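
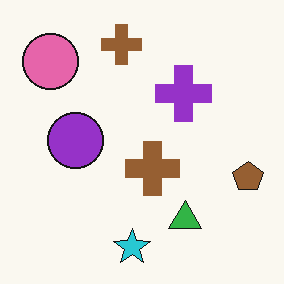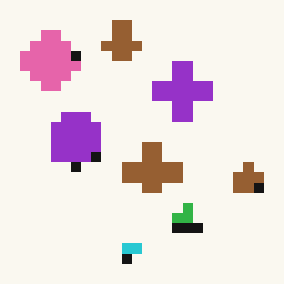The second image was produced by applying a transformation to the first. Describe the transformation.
The second image is the first heavily pixelated into large blocks.

Shapes are reduced to large square blocks; fine edges and outlines are lost — a downscale-then-upscale (mosaic) effect.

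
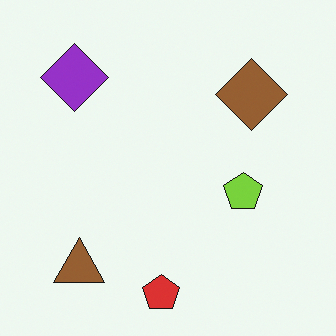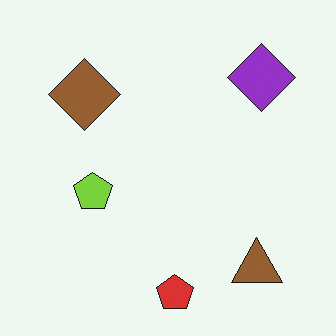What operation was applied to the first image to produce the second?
It was flipped horizontally (left ↔ right).

The purple diamond is in the top-left of the first image and the top-right of the second — shapes on opposite sides of the vertical midline have swapped in a mirror flip.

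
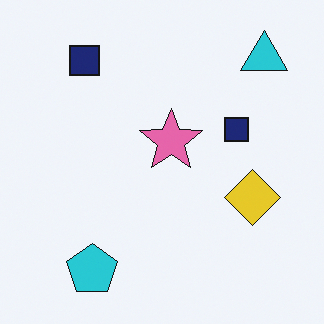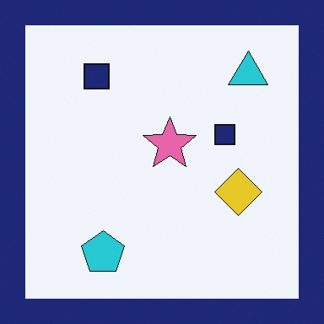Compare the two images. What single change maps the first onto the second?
It was framed with a navy border.

A solid navy frame runs around the edge of the second image, with the content slightly shrunk inside it.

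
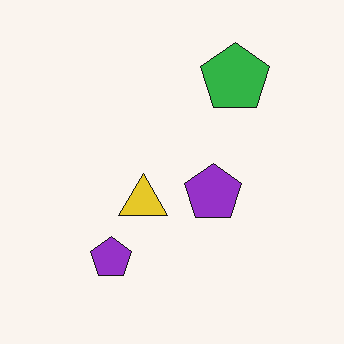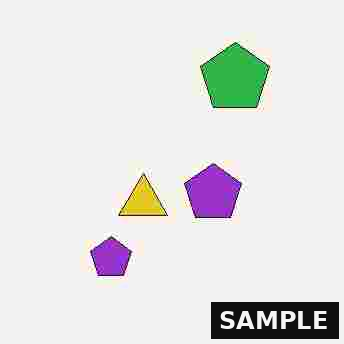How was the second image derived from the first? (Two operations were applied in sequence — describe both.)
The image was degraded with heavy JPEG compression, then watermarked with the text "SAMPLE" in the lower-right corner.

Blocky 8×8 compression artifacts appear around shape edges and the flat background shows ringing — characteristic JPEG degradation. A dark label reading "SAMPLE" appears in the lower-right corner.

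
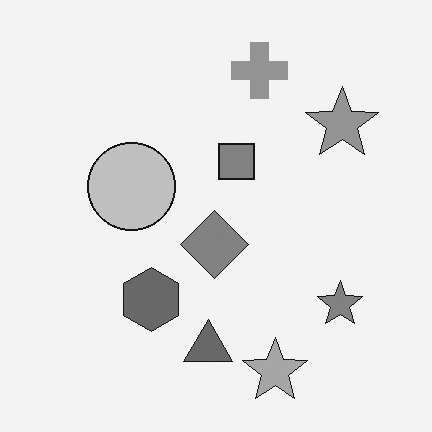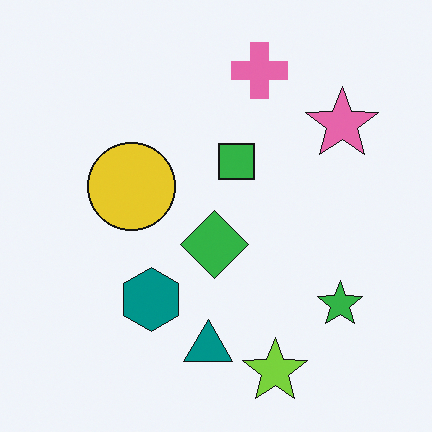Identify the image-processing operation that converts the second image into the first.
This is the original image converted to grayscale.

All color is removed — every shape is now a shade of grey.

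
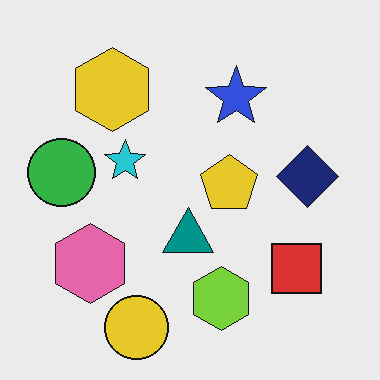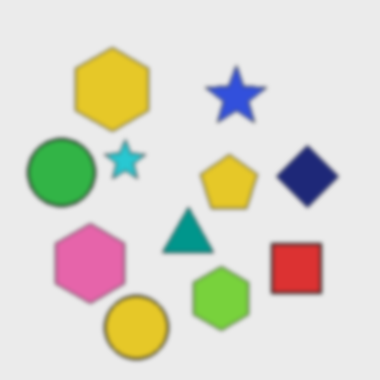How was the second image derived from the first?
The transformation is: lightly blurred.

Shape edges and outlines are uniformly softened across the whole image.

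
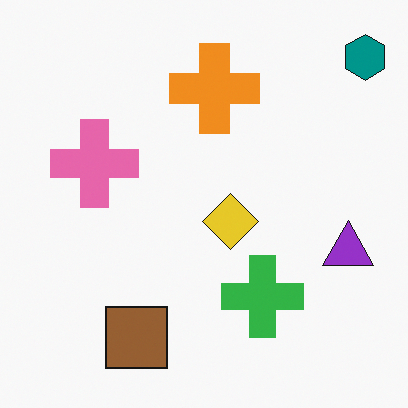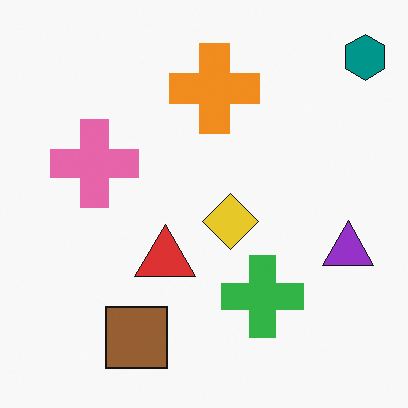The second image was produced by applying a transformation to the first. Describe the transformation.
The image was overlaid with an additional red triangle.

A red triangle appears in the second image that is absent from the first.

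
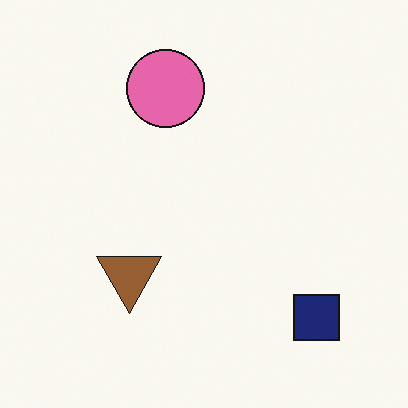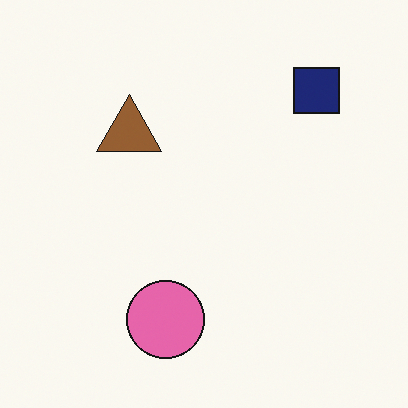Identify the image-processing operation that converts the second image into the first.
The image was flipped vertically (top ↔ bottom).

The pink circle is in the bottom of the second image and the top of the first — shapes on opposite sides of the horizontal midline have swapped in a mirror flip.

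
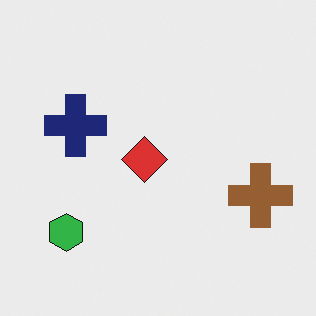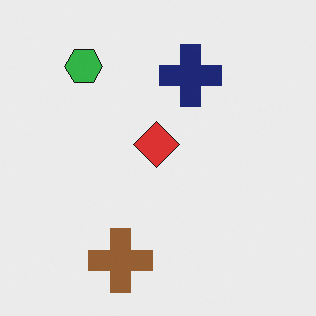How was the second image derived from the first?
This is the original image rotated 90° clockwise.

The green hexagon sits in the bottom-left of the first image and the top-left of the second — consistent with a whole-image 90° clockwise rotation.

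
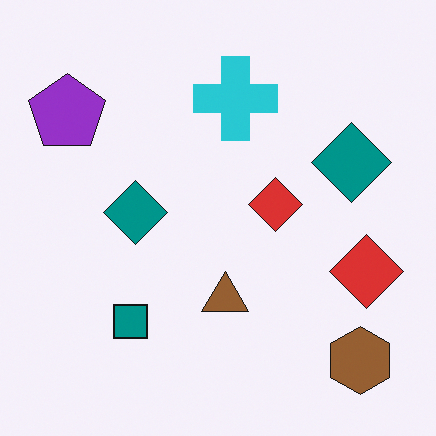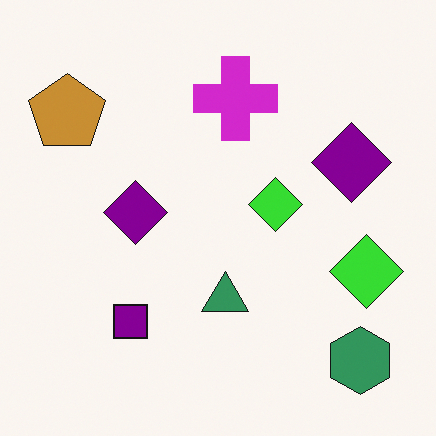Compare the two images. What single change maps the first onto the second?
Hue-shifted through roughly a third of the color wheel.

Every shape's color has rotated by the same amount around the hue wheel — a uniform hue shift.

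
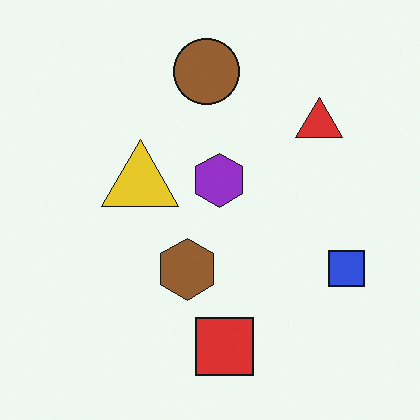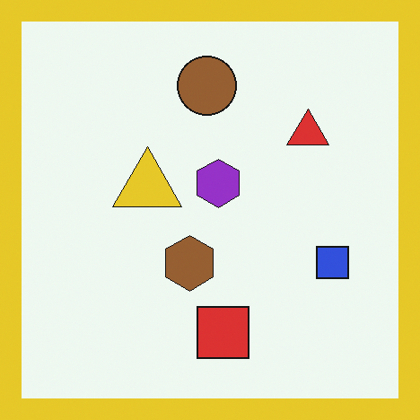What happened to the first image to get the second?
The transformation is: framed with a yellow border.

A solid yellow frame runs around the edge of the second image, with the content slightly shrunk inside it.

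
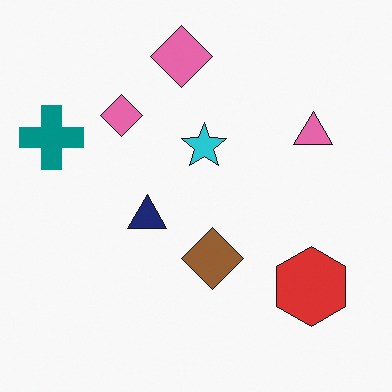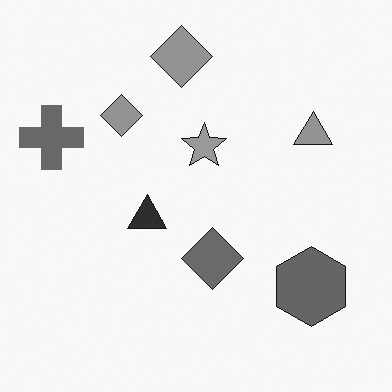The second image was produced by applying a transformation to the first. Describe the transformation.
The transformation is: converted to grayscale.

All color is removed — every shape is now a shade of grey.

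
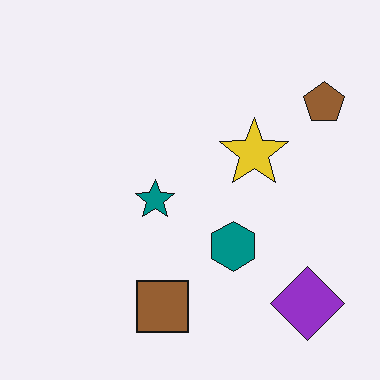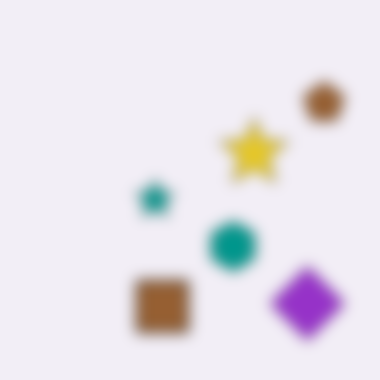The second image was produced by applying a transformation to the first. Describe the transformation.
Heavily blurred.

Shape edges and outlines are uniformly softened across the whole image.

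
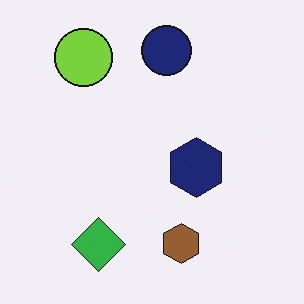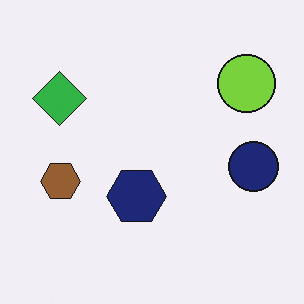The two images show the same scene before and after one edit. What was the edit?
It was rotated 90° clockwise.

The lime circle sits in the top-left of the first image and the top-right of the second — consistent with a whole-image 90° clockwise rotation.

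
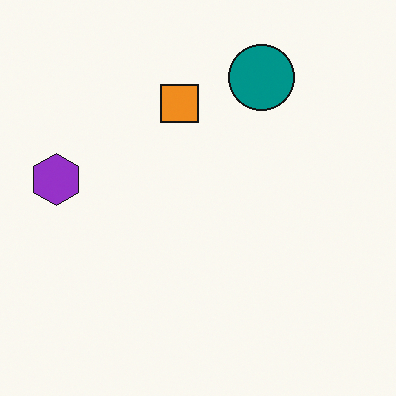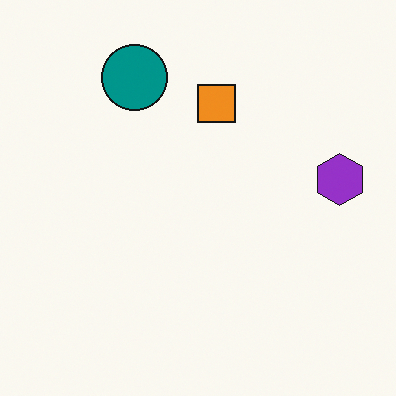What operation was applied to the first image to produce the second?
This is the original image flipped horizontally (left ↔ right).

The purple hexagon is in the left of the first image and the right of the second — shapes on opposite sides of the vertical midline have swapped in a mirror flip.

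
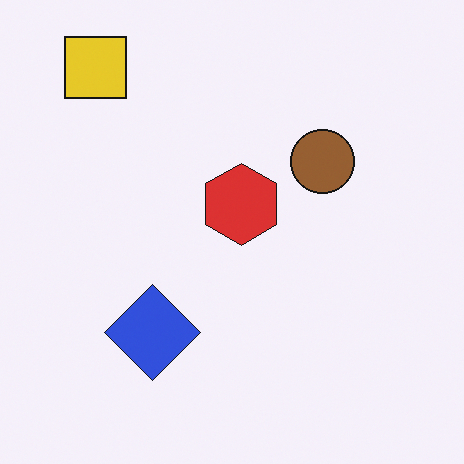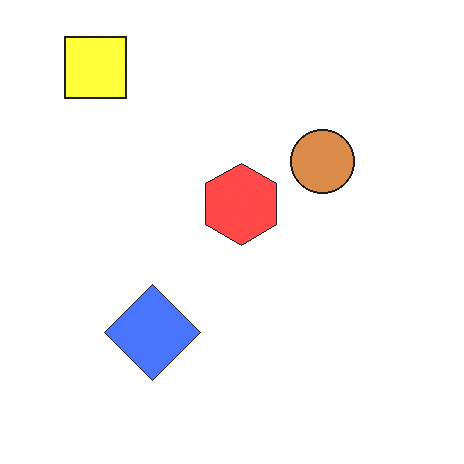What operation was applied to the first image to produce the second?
This is the original image brightened a lot.

Every pixel — background and shapes alike — is uniformly brightened.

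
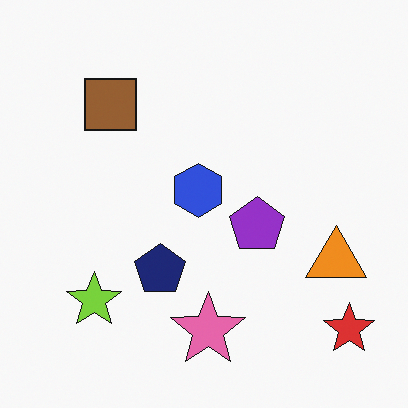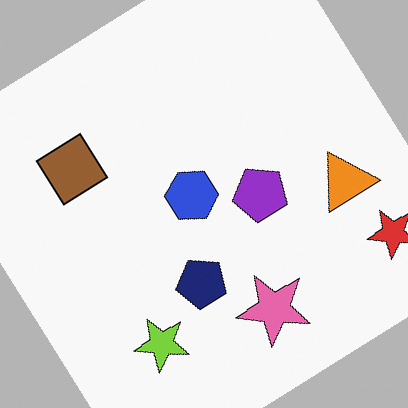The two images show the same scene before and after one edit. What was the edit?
Rotated counter-clockwise by a large amount — several tens of degrees.

Every shape is tilted by the same angle and the image corners show triangular fill wedges — a whole-image rotation by a non-right angle.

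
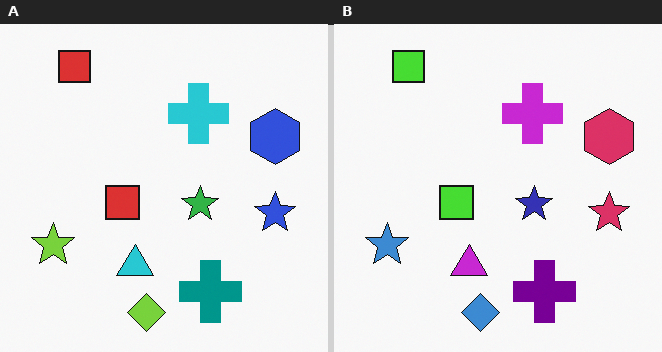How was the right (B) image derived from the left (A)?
It was hue-shifted noticeably.

Every shape's color has rotated by the same amount around the hue wheel — a uniform hue shift.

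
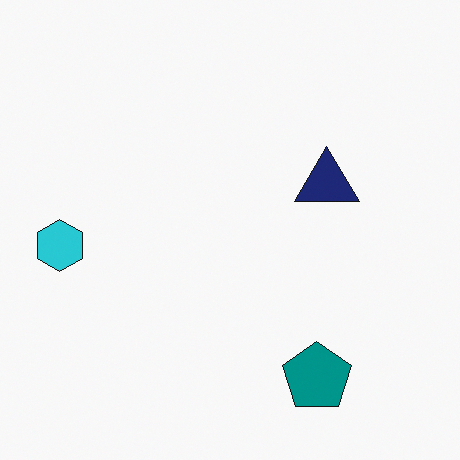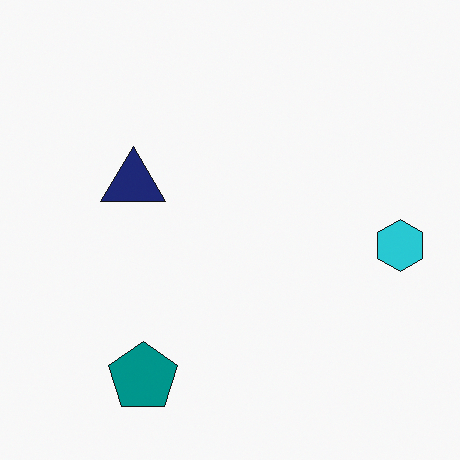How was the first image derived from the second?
The transformation is: flipped horizontally (left ↔ right).

The cyan hexagon is in the right of the second image and the left of the first — shapes on opposite sides of the vertical midline have swapped in a mirror flip.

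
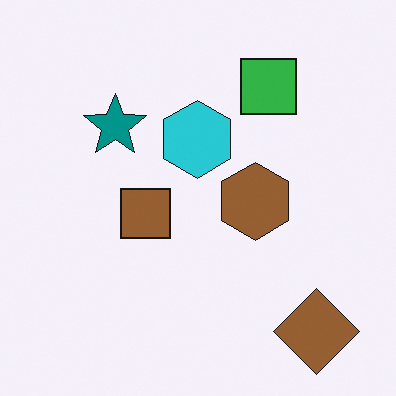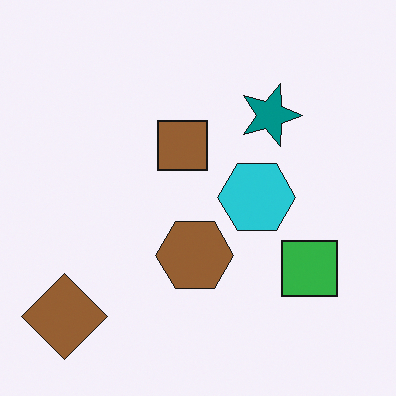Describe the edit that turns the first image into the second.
The transformation is: rotated 90° clockwise.

The brown diamond sits in the bottom-right of the first image and the bottom-left of the second — consistent with a whole-image 90° clockwise rotation.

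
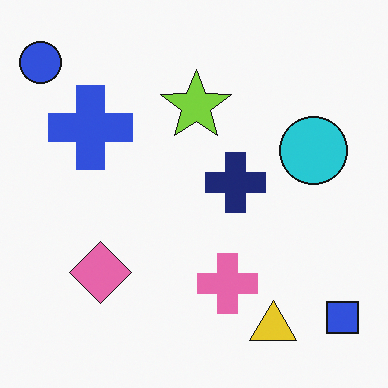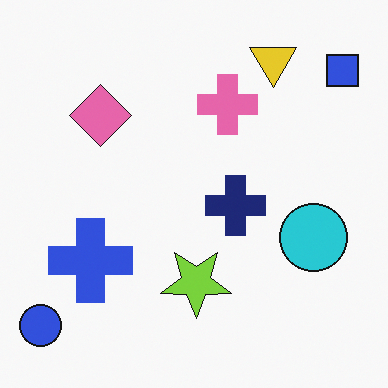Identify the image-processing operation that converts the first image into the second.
The second image is the first flipped vertically (top ↔ bottom).

The yellow triangle is in the bottom-right of the first image and the top-right of the second — shapes on opposite sides of the horizontal midline have swapped in a mirror flip.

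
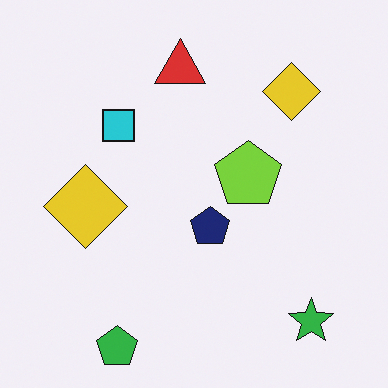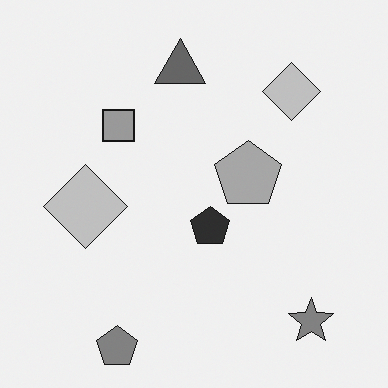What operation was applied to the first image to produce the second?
The transformation is: converted to grayscale.

All color is removed — every shape is now a shade of grey.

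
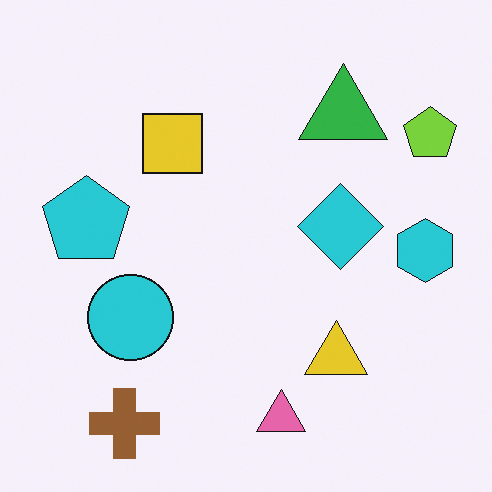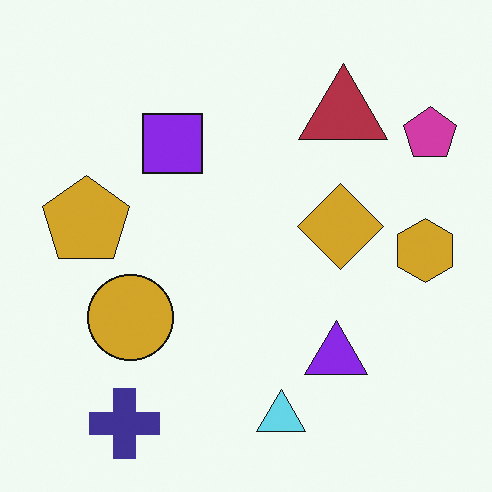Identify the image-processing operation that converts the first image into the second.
Hue-shifted by a large amount.

Every shape's color has rotated by the same amount around the hue wheel — a uniform hue shift.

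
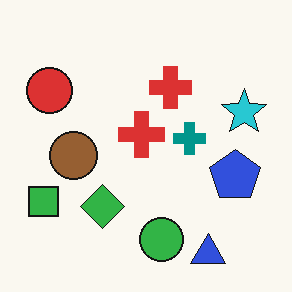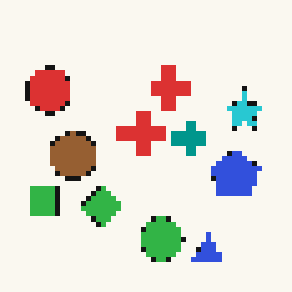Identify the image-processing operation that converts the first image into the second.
It was lightly pixelated (a mild mosaic effect).

Shapes are reduced to large square blocks; fine edges and outlines are lost — a downscale-then-upscale (mosaic) effect.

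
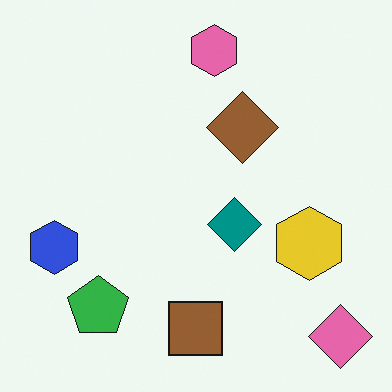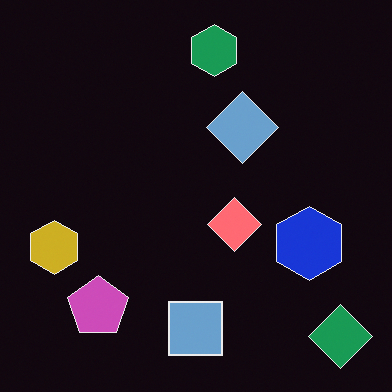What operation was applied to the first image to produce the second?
This is the original image color-inverted (negative).

The light background has become dark and every shape's color is its complement — a photographic negative.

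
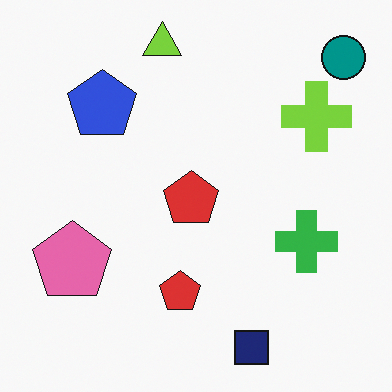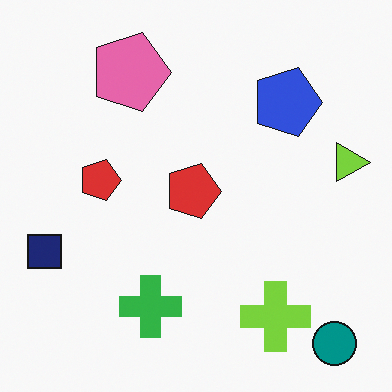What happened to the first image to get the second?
It was rotated 90° clockwise.

The teal circle sits in the top-right of the first image and the bottom-right of the second — consistent with a whole-image 90° clockwise rotation.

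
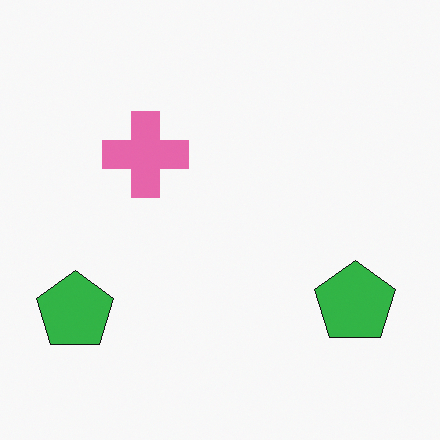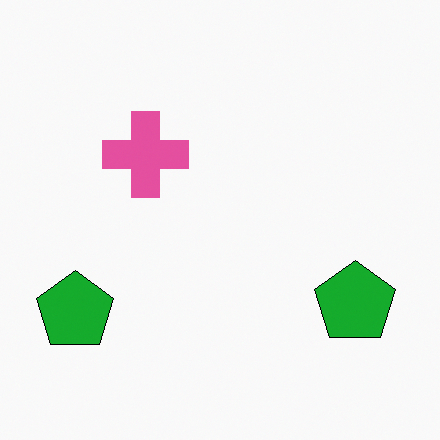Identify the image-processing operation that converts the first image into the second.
Given slightly increased contrast.

Tones are pushed away from mid-grey across the whole image — a global contrast change.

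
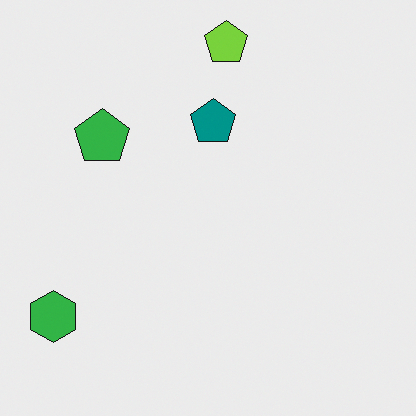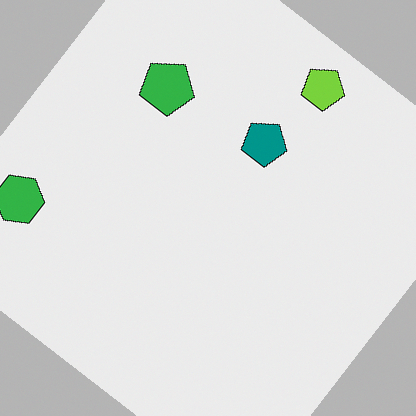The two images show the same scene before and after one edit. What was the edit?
The second image is the first rotated clockwise by a large amount — several tens of degrees.

Every shape is tilted by the same angle and the image corners show triangular fill wedges — a whole-image rotation by a non-right angle.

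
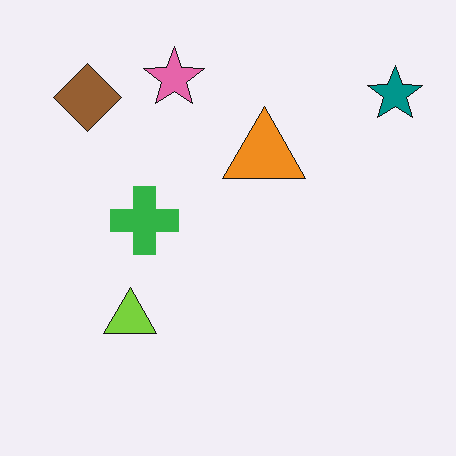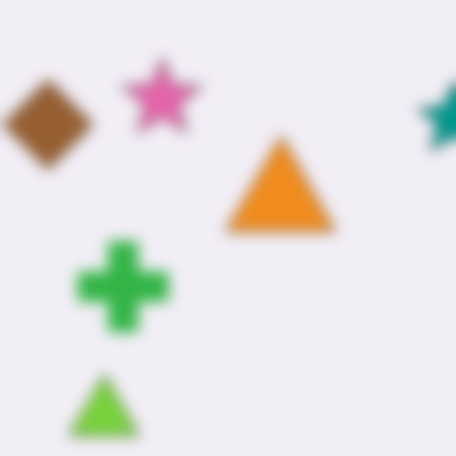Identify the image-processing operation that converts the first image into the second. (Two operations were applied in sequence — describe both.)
The second image is the first cropped to a modestly smaller region and rescaled, then heavily blurred.

The visible shapes are larger and the field of view is narrower; shapes near the original edges may be partly or wholly outside the frame — a crop-and-rescale. Shape edges and outlines are uniformly softened across the whole image.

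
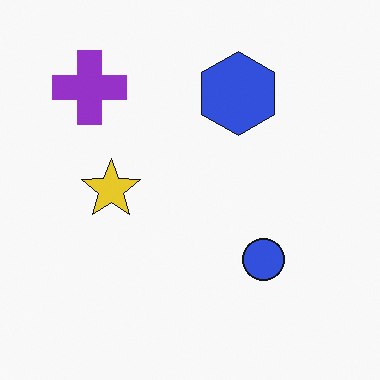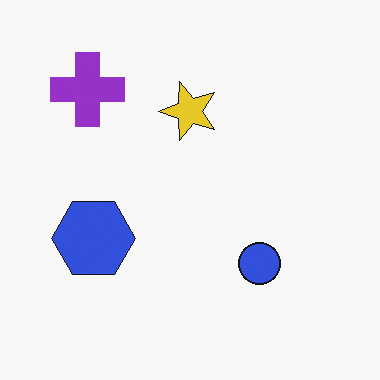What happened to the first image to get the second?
This is the original image transposed (reflected across the top-left ↔ bottom-right diagonal).

Shapes have swapped their row and column positions — what was in the top-right is now in the bottom-left — a diagonal reflection.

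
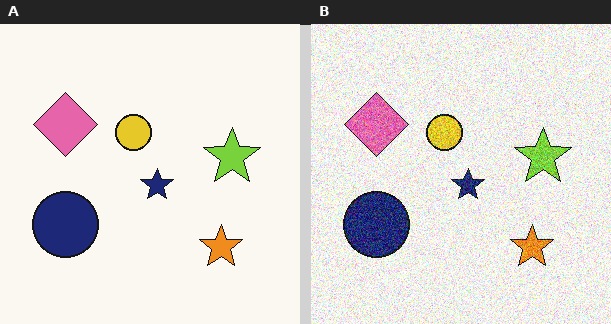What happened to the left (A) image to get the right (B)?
Degraded with strong gaussian noise.

Random speckle covers the whole image, including the flat background.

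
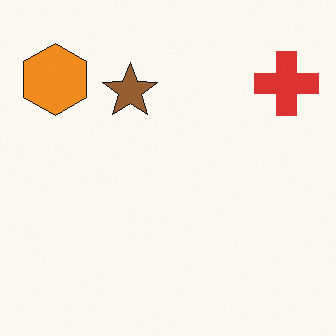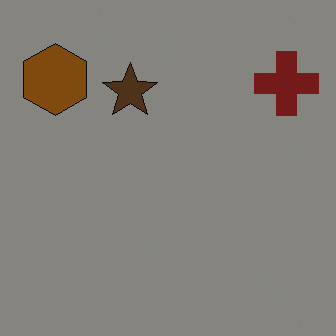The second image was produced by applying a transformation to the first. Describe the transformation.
The second image is the first substantially darkened.

Every pixel — background and shapes alike — is uniformly darkened.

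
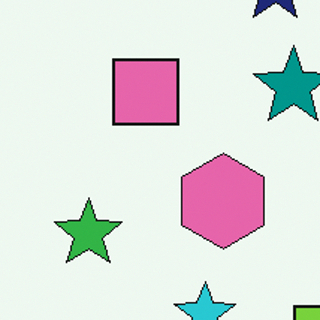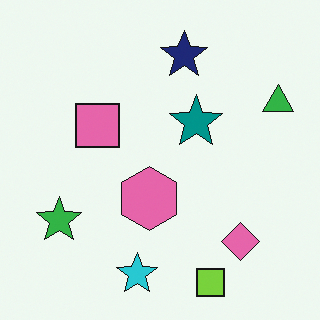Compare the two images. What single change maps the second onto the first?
The image was cropped slightly and scaled back up.

The visible shapes are larger and the field of view is narrower; shapes near the original edges may be partly or wholly outside the frame — a crop-and-rescale.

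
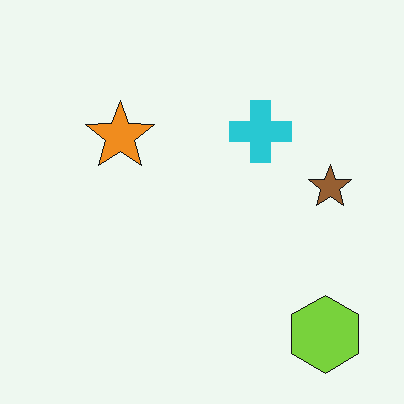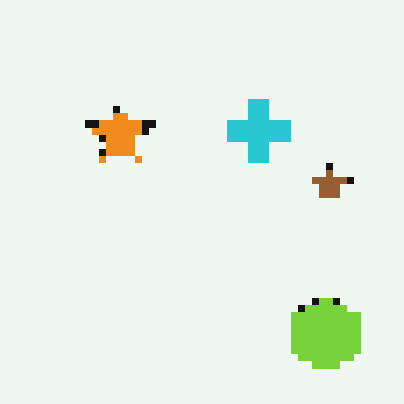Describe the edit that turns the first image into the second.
The image was moderately pixelated.

Shapes are reduced to large square blocks; fine edges and outlines are lost — a downscale-then-upscale (mosaic) effect.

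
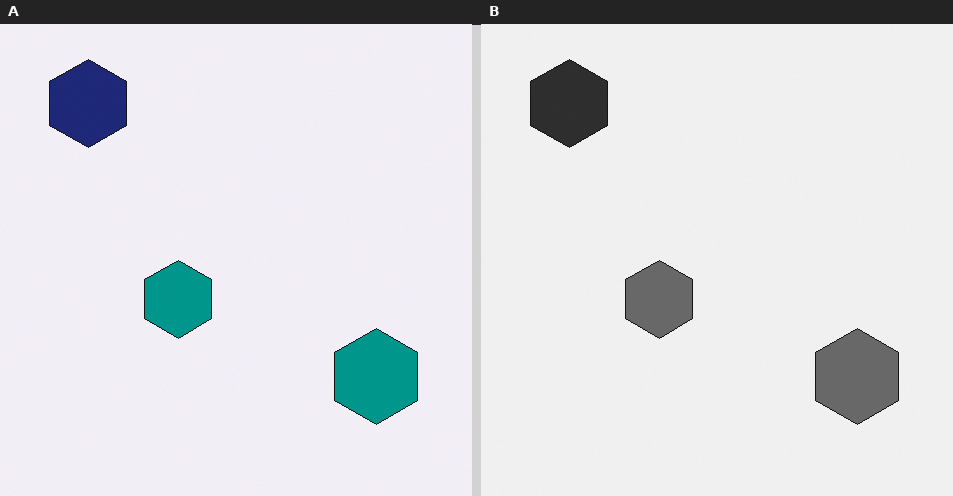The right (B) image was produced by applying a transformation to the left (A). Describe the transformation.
This is the original image converted to grayscale.

All color is removed — every shape is now a shade of grey.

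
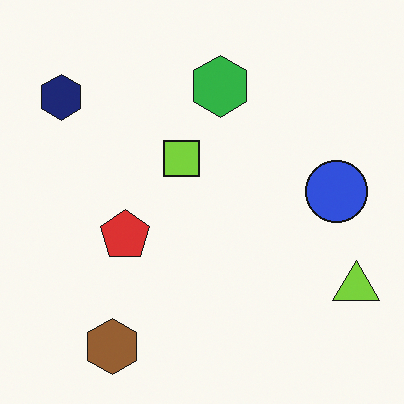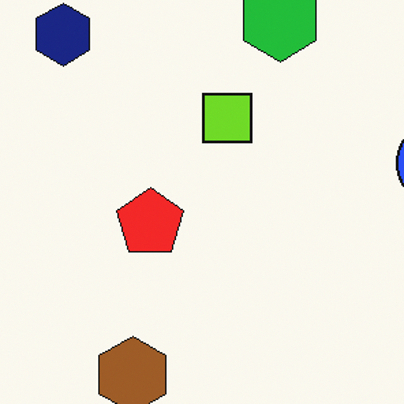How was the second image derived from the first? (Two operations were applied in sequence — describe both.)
The transformation is: cropped to a modestly smaller region and rescaled, then slightly oversaturated.

The visible shapes are larger and the field of view is narrower; shapes near the original edges may be partly or wholly outside the frame — a crop-and-rescale. All colors are more vivid — a global saturation change.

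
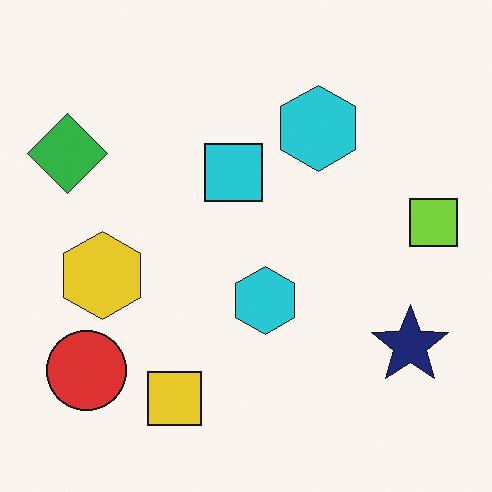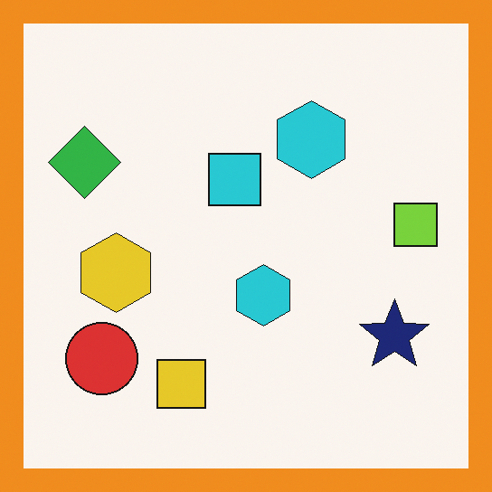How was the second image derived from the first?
The transformation is: framed with a orange border.

A solid orange frame runs around the edge of the second image, with the content slightly shrunk inside it.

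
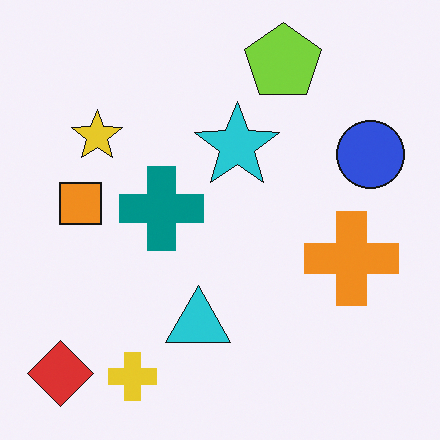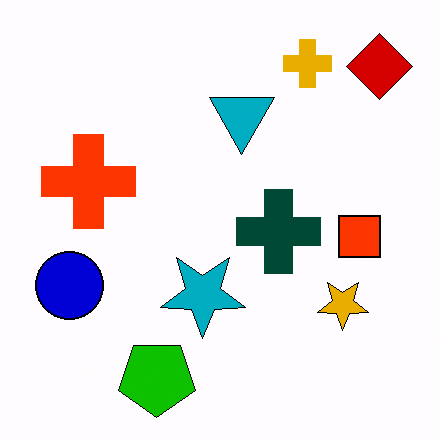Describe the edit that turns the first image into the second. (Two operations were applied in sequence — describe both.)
This is the original image rotated 180°, then boosted in contrast.

The red diamond sits in the bottom-left of the first image and the top-right of the second — consistent with a whole-image 180° rotation. Tones are pushed away from mid-grey across the whole image — a global contrast change.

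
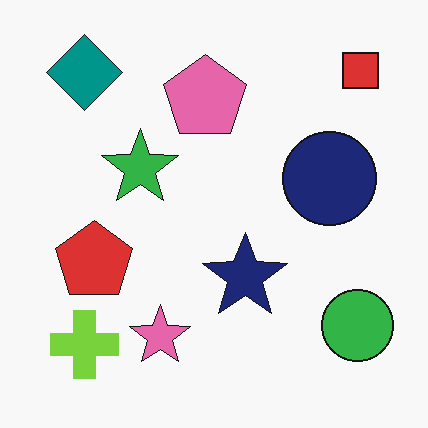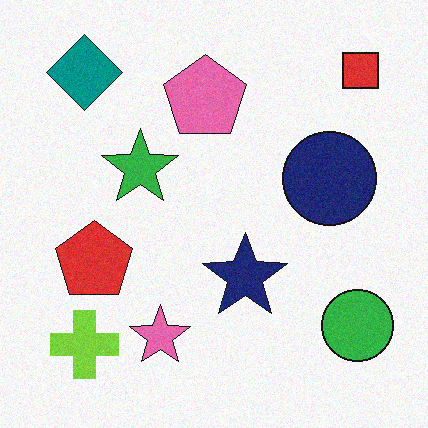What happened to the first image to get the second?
Degraded with light additive noise.

Random speckle covers the whole image, including the flat background.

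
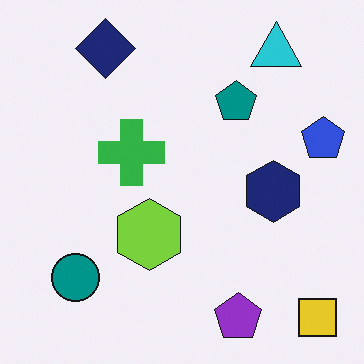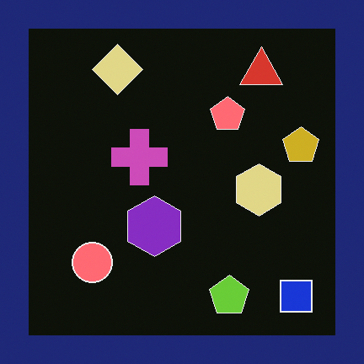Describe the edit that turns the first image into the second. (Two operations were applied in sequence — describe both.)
The transformation is: color-inverted (negative), then framed with a navy border.

The light background has become dark and every shape's color is its complement — a photographic negative. A solid navy frame runs around the edge of the second image, with the content slightly shrunk inside it.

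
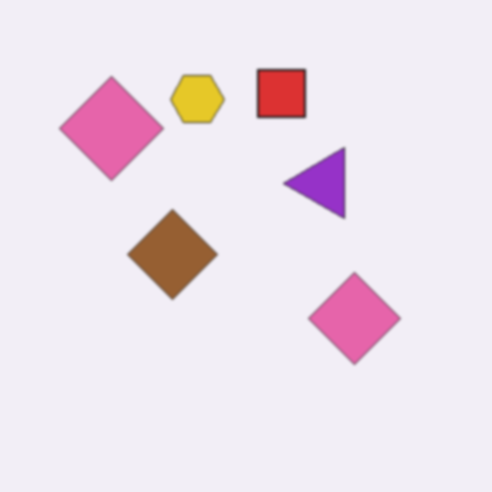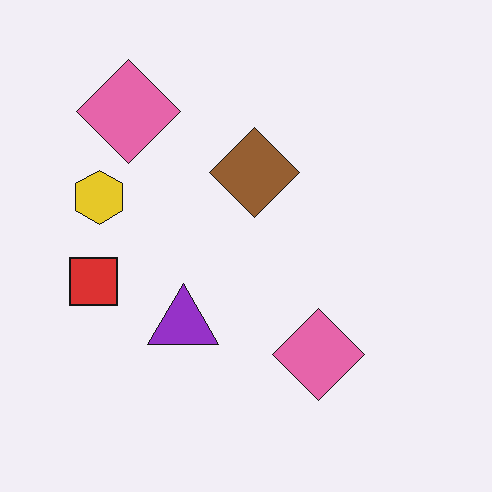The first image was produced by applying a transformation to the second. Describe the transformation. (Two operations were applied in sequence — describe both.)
It was slightly softened, then transposed (reflected across the top-left ↔ bottom-right diagonal).

Shape edges and outlines are uniformly softened across the whole image. Shapes have swapped their row and column positions — what was in the top-right is now in the bottom-left — a diagonal reflection.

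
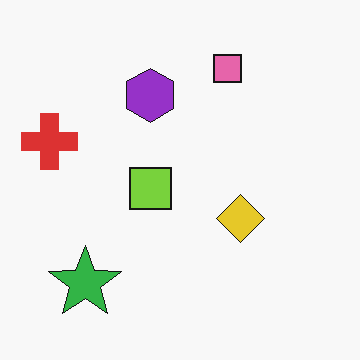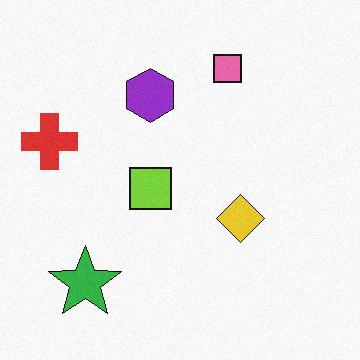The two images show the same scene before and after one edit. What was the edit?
Degraded with subtle gaussian noise.

Random speckle covers the whole image, including the flat background.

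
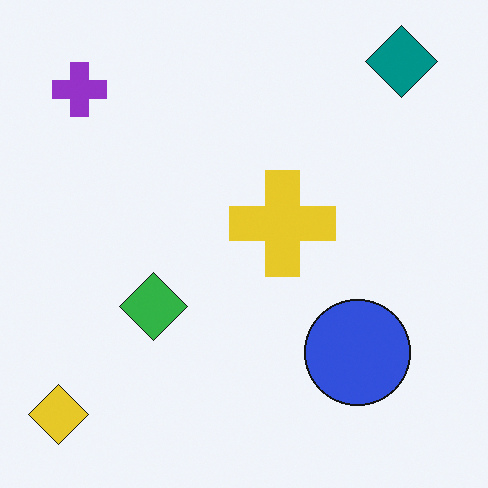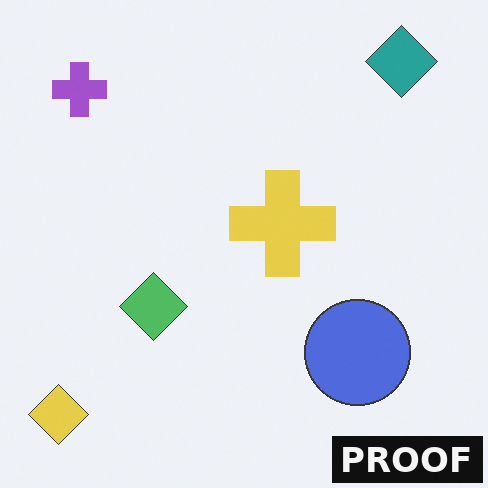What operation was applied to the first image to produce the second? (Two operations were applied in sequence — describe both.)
The transformation is: given slightly reduced contrast, then watermarked with the text "PROOF" in the lower-right corner.

Tones are pushed toward mid-grey across the whole image — a global contrast change. A dark label reading "PROOF" appears in the lower-right corner.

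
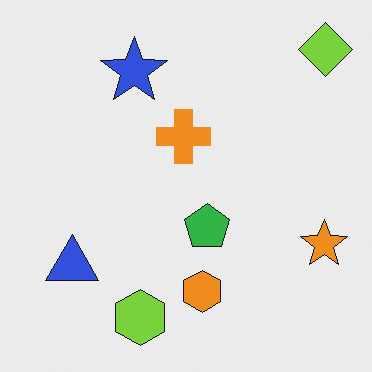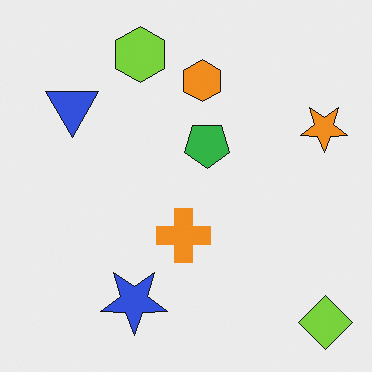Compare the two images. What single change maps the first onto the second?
The transformation is: flipped vertically (top ↔ bottom).

The lime diamond is in the top-right of the first image and the bottom-right of the second — shapes on opposite sides of the horizontal midline have swapped in a mirror flip.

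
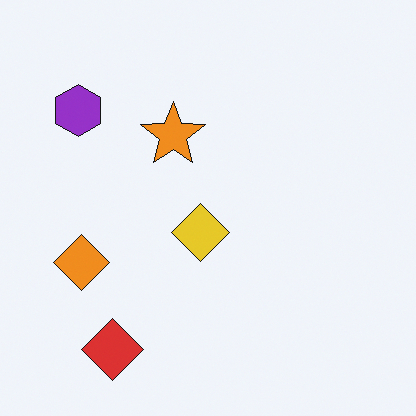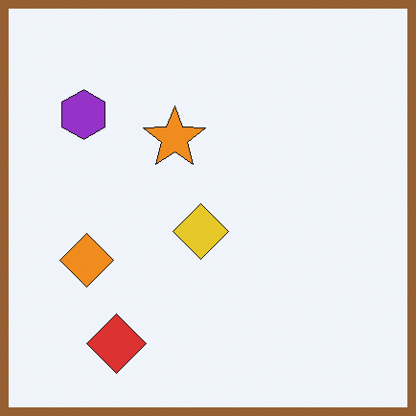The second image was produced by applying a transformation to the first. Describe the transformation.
The image was framed with a brown border.

A solid brown frame runs around the edge of the second image, with the content slightly shrunk inside it.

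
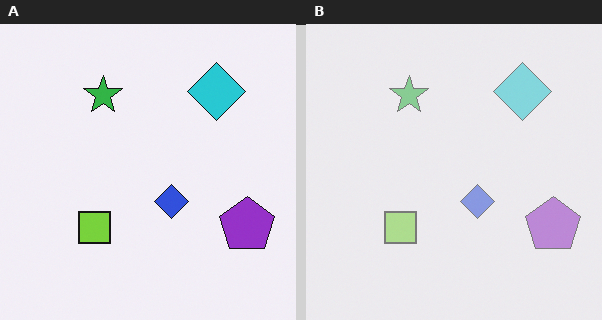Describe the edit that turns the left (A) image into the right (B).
Given much lower contrast.

Tones are pushed toward mid-grey across the whole image — a global contrast change.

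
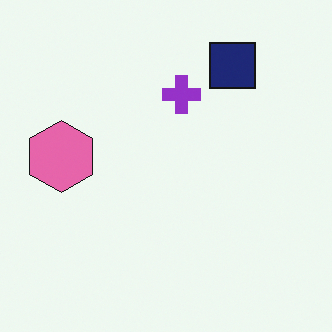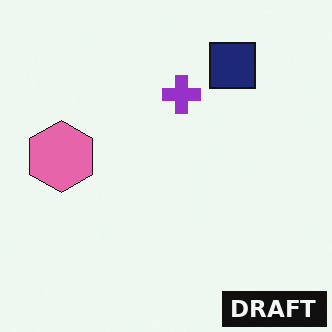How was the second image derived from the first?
This is the original image watermarked with the text "DRAFT" in the lower-right corner.

A dark label reading "DRAFT" appears in the lower-right corner.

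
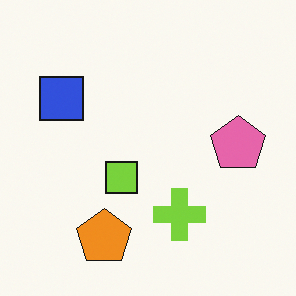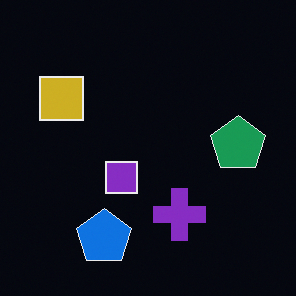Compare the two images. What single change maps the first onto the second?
The image was color-inverted (negative).

The light background has become dark and every shape's color is its complement — a photographic negative.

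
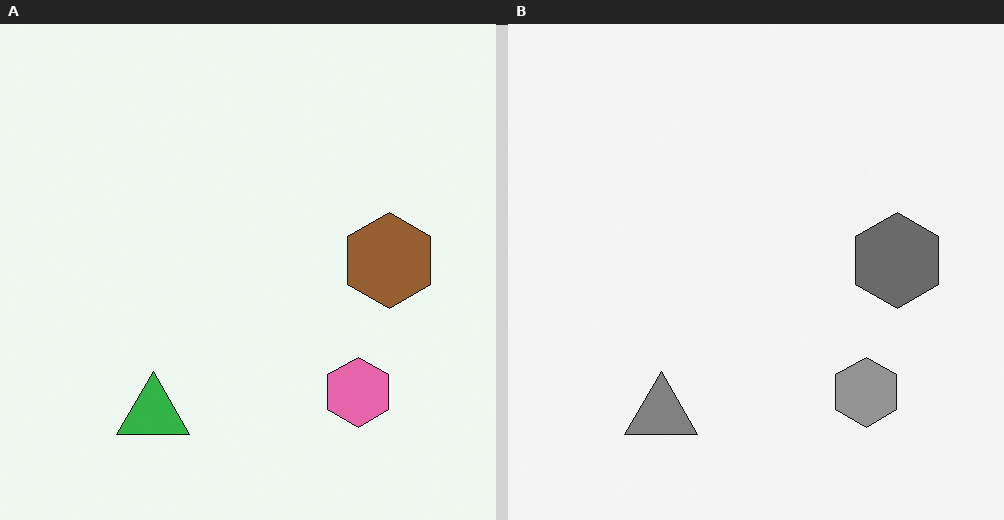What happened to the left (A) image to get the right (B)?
It was converted to grayscale.

All color is removed — every shape is now a shade of grey.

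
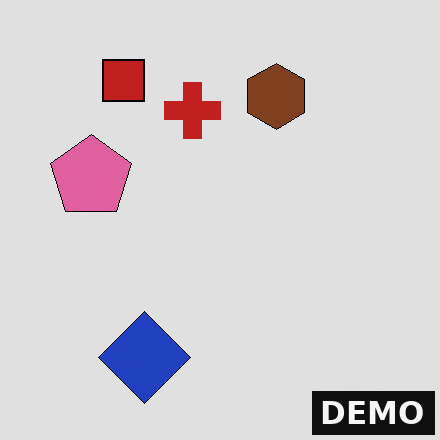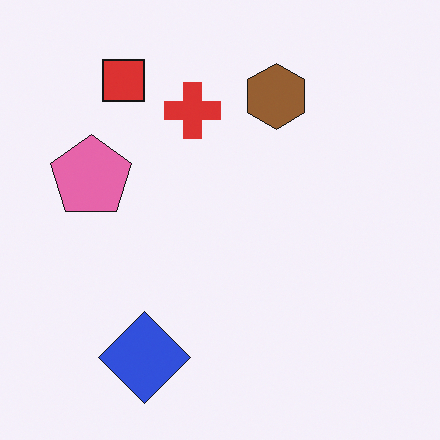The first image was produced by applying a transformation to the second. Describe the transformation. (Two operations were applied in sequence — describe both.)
This is the original image posterized to a reduced palette, then watermarked with the text "DEMO" in the lower-right corner.

Each flat color has snapped to a coarser quantized level — most visibly, the near-white background has dropped to a flat grey. A dark label reading "DEMO" appears in the lower-right corner.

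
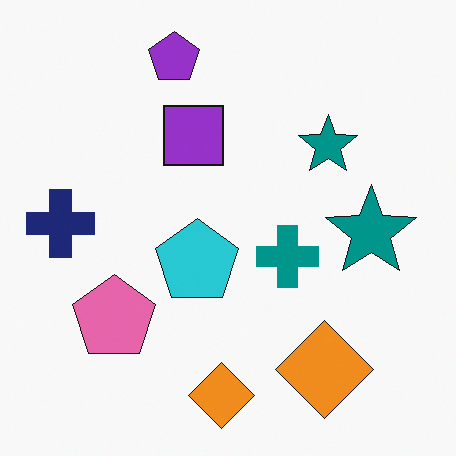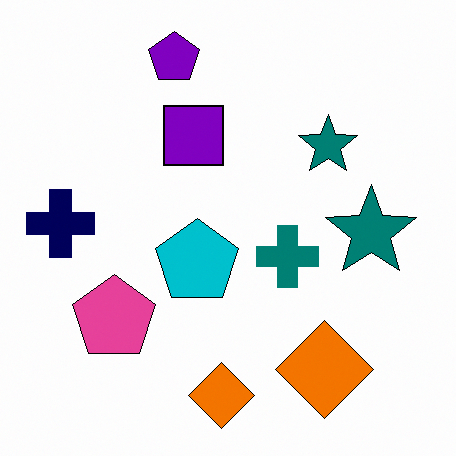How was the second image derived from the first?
The second image is the first given slightly increased contrast.

Tones are pushed away from mid-grey across the whole image — a global contrast change.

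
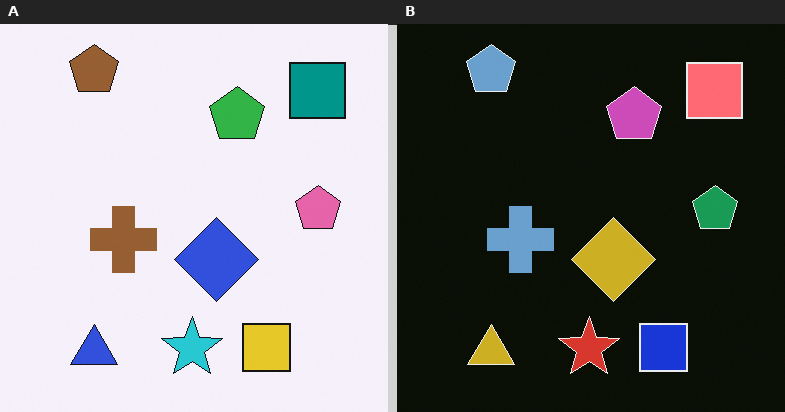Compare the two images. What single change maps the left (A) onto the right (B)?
It was color-inverted (negative).

The light background has become dark and every shape's color is its complement — a photographic negative.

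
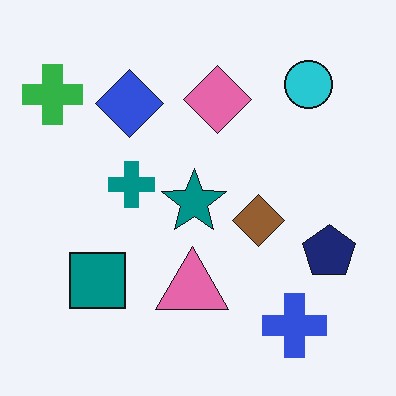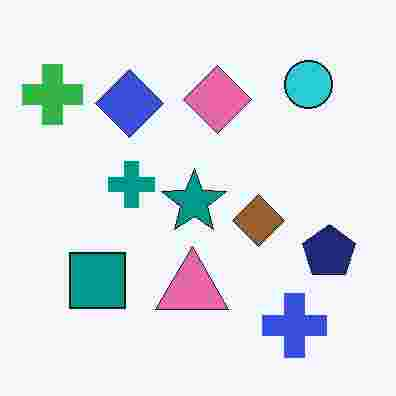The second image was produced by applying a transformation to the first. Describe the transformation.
The second image is the first heavily JPEG-compressed with obvious blocking artifacts.

Blocky 8×8 compression artifacts appear around shape edges and the flat background shows ringing — characteristic JPEG degradation.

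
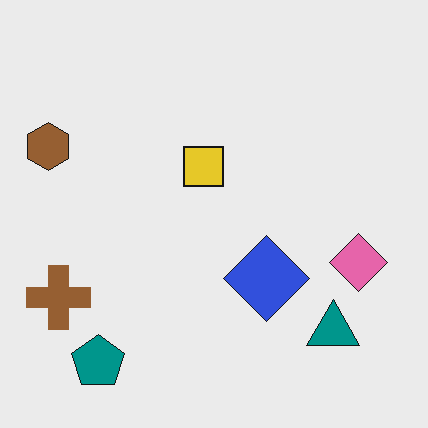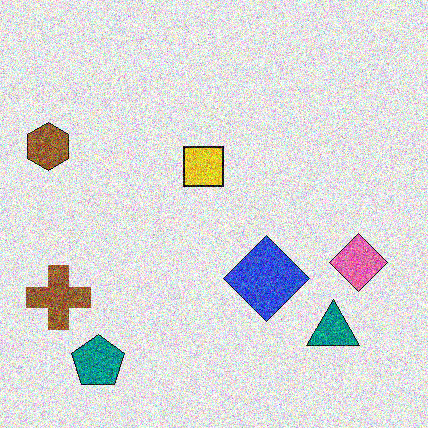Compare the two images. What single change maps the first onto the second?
This is the original image degraded with heavy additive noise.

Random speckle covers the whole image, including the flat background.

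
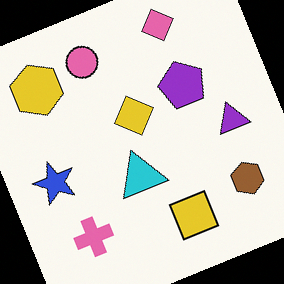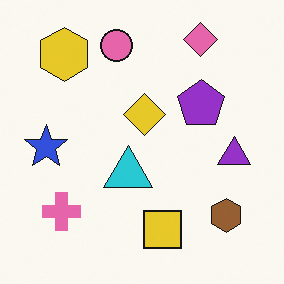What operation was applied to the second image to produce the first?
It was rotated counter-clockwise by a moderate amount.

Every shape is tilted by the same angle and the image corners show triangular fill wedges — a whole-image rotation by a non-right angle.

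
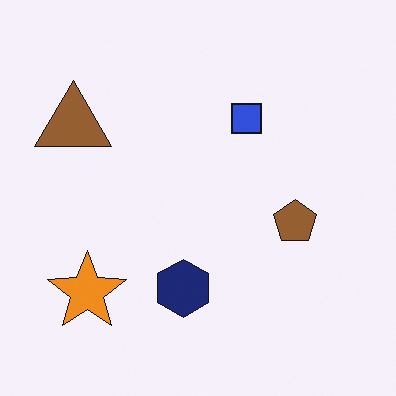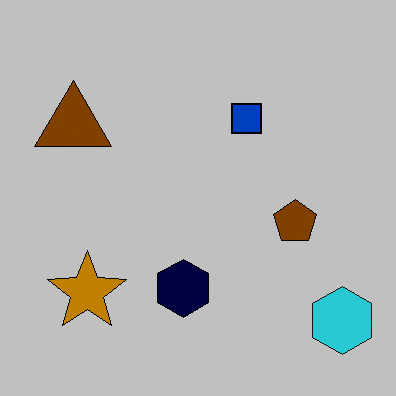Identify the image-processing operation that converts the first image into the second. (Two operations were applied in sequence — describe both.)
The second image is the first heavily posterized to just a handful of flat colors, then overlaid with an additional cyan hexagon.

Each flat color has snapped to a coarser quantized level — most visibly, the near-white background has dropped to a flat grey. A cyan hexagon appears in the second image that is absent from the first.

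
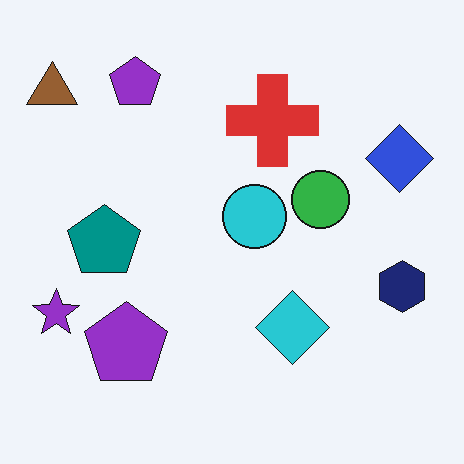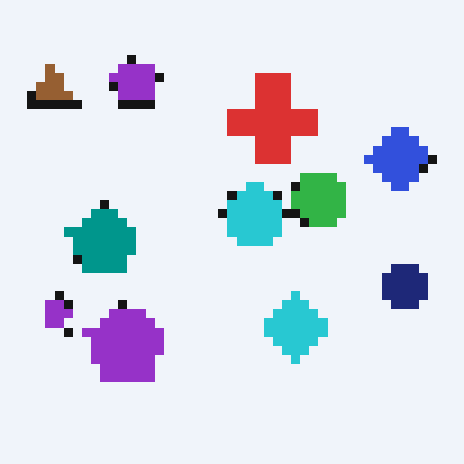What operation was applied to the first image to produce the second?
It was heavily pixelated into large blocks.

Shapes are reduced to large square blocks; fine edges and outlines are lost — a downscale-then-upscale (mosaic) effect.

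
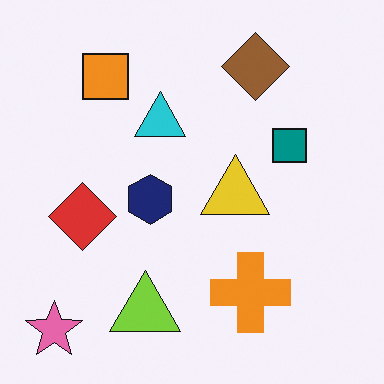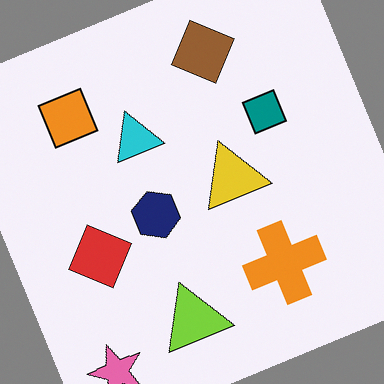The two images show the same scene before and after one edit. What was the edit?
The second image is the first rotated counter-clockwise by a moderate amount.

Every shape is tilted by the same angle and the image corners show triangular fill wedges — a whole-image rotation by a non-right angle.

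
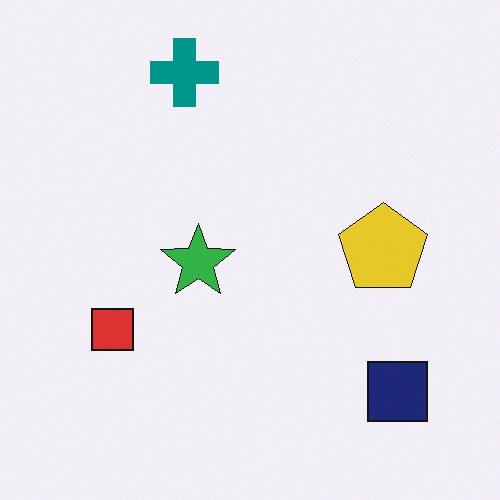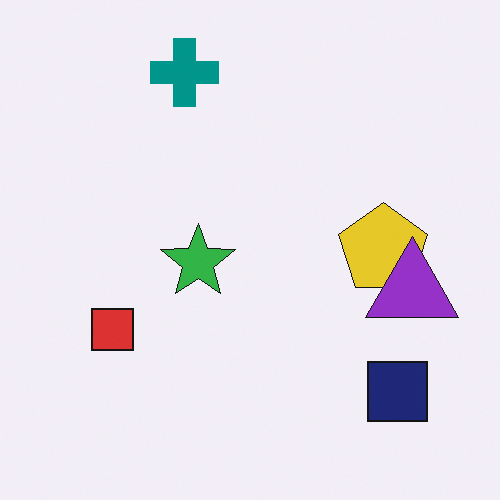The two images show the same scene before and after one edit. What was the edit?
The image was overlaid with an additional purple triangle.

A purple triangle appears in the second image that is absent from the first.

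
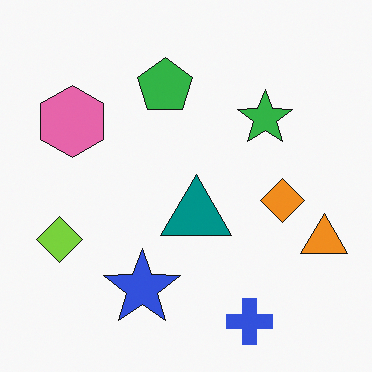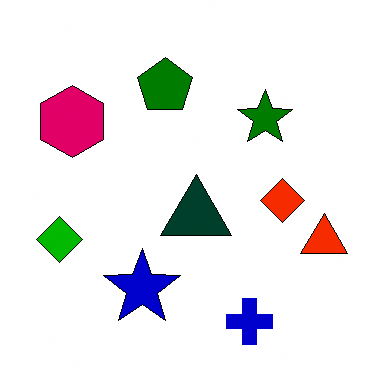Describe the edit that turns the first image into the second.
The second image is the first given much higher contrast.

Tones are pushed away from mid-grey across the whole image — a global contrast change.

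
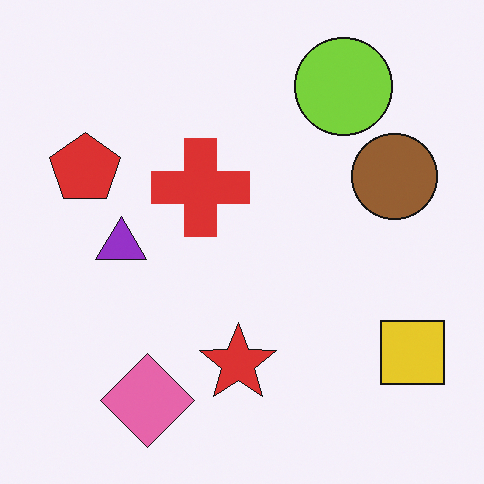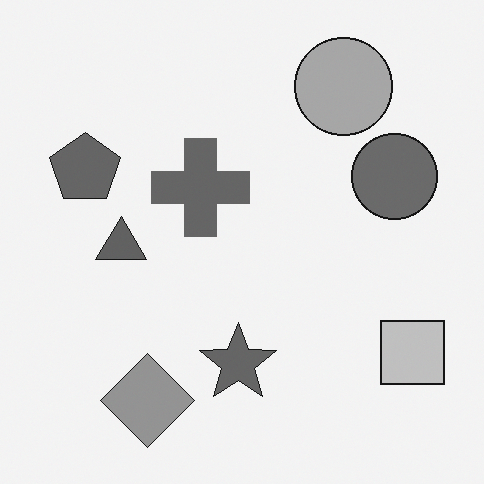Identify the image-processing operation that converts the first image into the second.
The second image is the first converted to grayscale.

All color is removed — every shape is now a shade of grey.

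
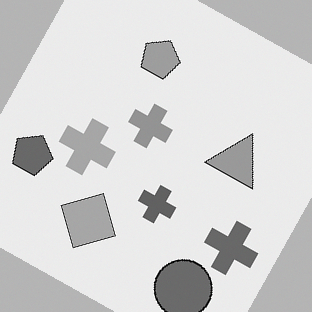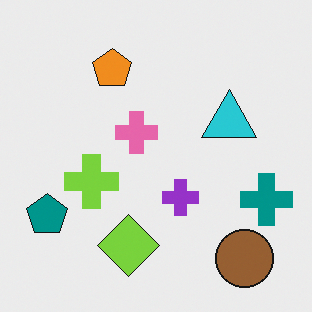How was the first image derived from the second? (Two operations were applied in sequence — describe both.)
This is the original image converted to grayscale, then rotated clockwise by a moderate amount.

All color is removed — every shape is now a shade of grey. Every shape is tilted by the same angle and the image corners show triangular fill wedges — a whole-image rotation by a non-right angle.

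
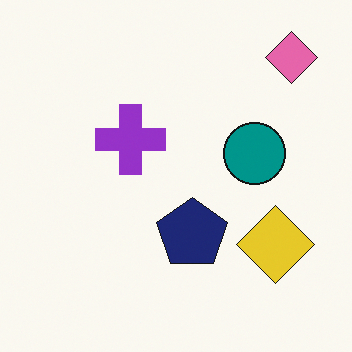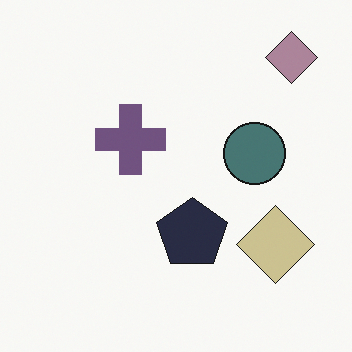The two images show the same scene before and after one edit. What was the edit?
The transformation is: made much more muted (saturation change).

All colors are more muted and greyish — a global saturation change.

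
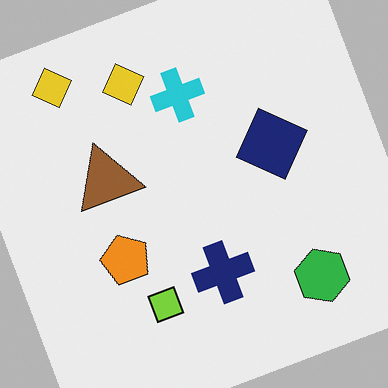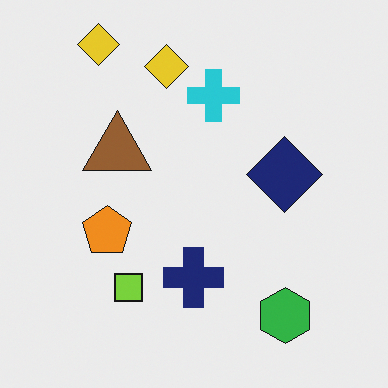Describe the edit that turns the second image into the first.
Rotated counter-clockwise by a moderate amount.

Every shape is tilted by the same angle and the image corners show triangular fill wedges — a whole-image rotation by a non-right angle.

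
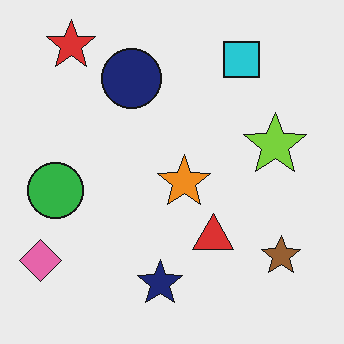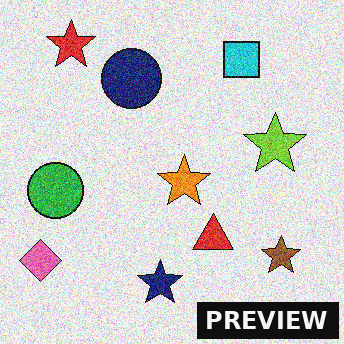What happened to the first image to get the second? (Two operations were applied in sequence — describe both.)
Degraded with a thick layer of grain, then watermarked with the text "PREVIEW" in the lower-right corner.

Random speckle covers the whole image, including the flat background. A dark label reading "PREVIEW" appears in the lower-right corner.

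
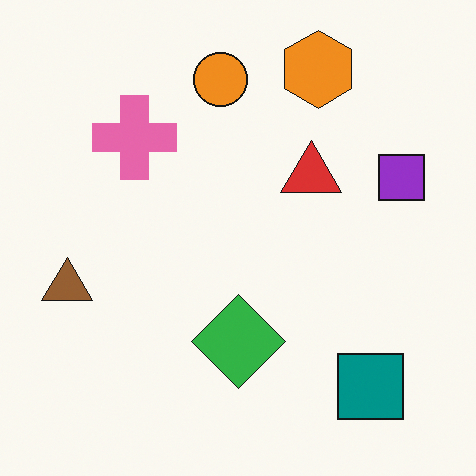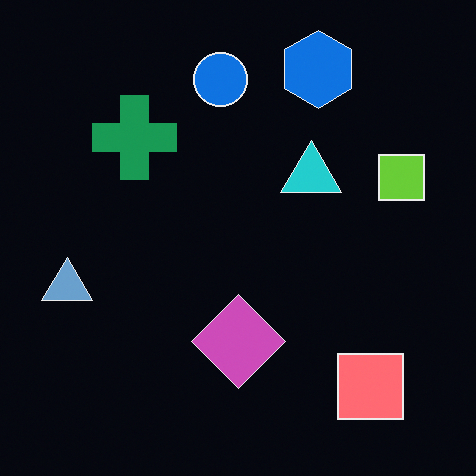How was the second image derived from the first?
The second image is the first color-inverted (negative).

The light background has become dark and every shape's color is its complement — a photographic negative.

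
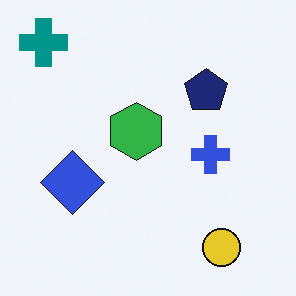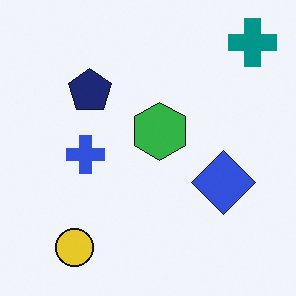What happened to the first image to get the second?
The transformation is: flipped horizontally (left ↔ right).

The teal cross is in the top-left of the first image and the top-right of the second — shapes on opposite sides of the vertical midline have swapped in a mirror flip.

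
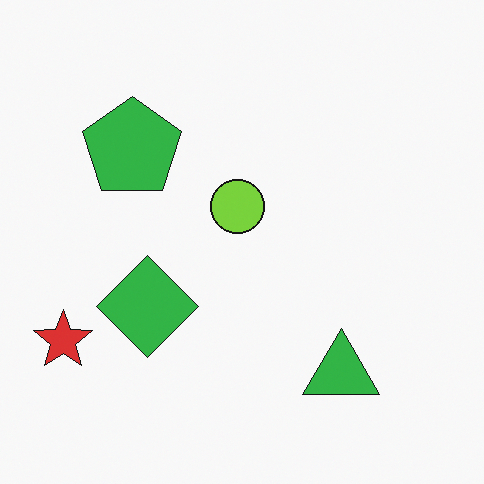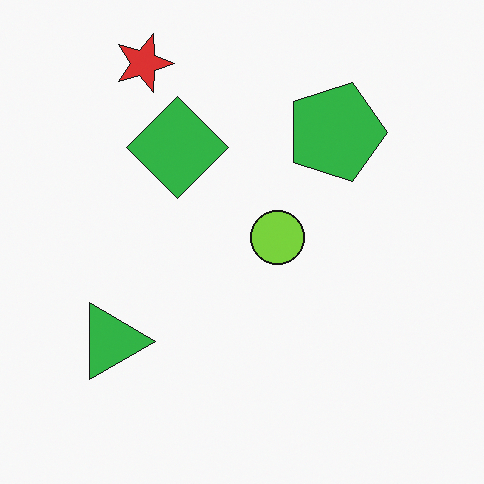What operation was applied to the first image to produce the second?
This is the original image rotated 90° clockwise.

The red star sits in the bottom-left of the first image and the top-left of the second — consistent with a whole-image 90° clockwise rotation.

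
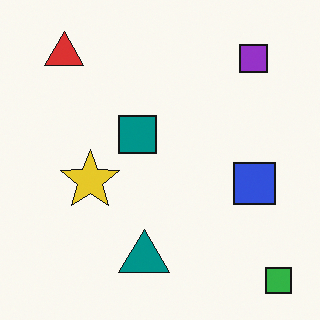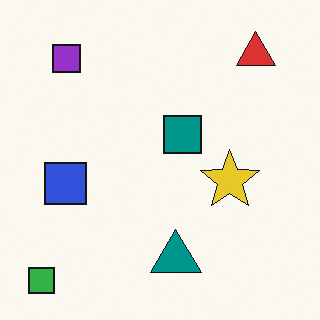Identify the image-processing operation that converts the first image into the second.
The second image is the first flipped horizontally (left ↔ right).

The green square is in the bottom-right of the first image and the bottom-left of the second — shapes on opposite sides of the vertical midline have swapped in a mirror flip.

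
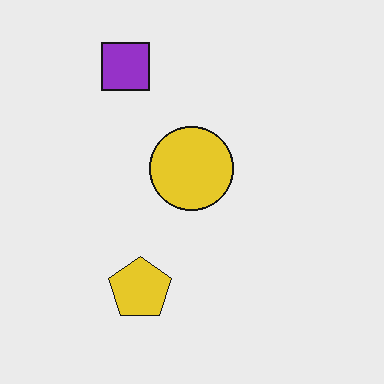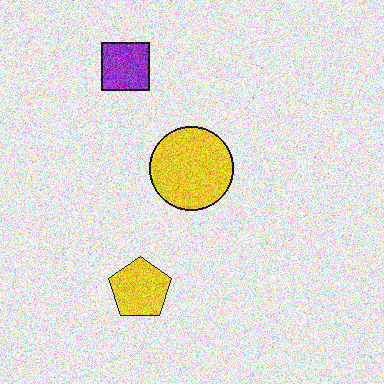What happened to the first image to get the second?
The second image is the first degraded with a thick layer of grain.

Random speckle covers the whole image, including the flat background.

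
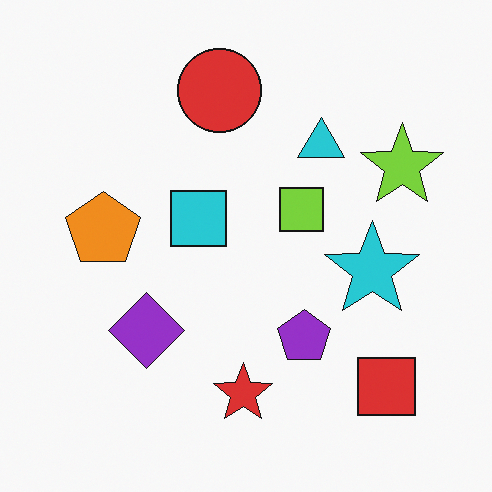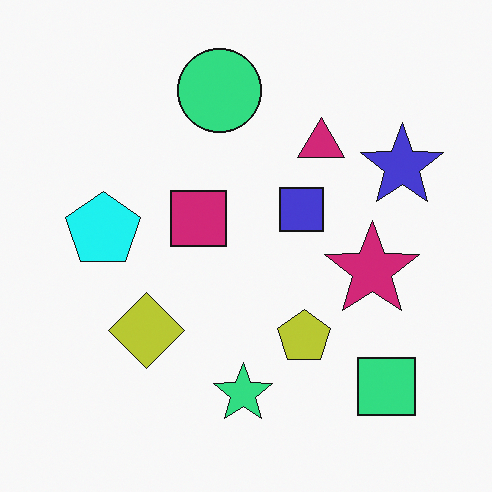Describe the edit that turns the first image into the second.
Hue-shifted by a moderate amount.

Every shape's color has rotated by the same amount around the hue wheel — a uniform hue shift.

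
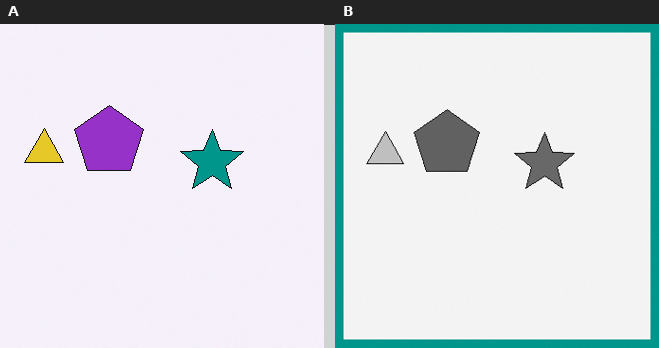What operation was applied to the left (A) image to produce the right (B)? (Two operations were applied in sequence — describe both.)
This is the original image converted to grayscale, then framed with a teal border.

All color is removed — every shape is now a shade of grey. A solid teal frame runs around the edge of the right (B) image, with the content slightly shrunk inside it.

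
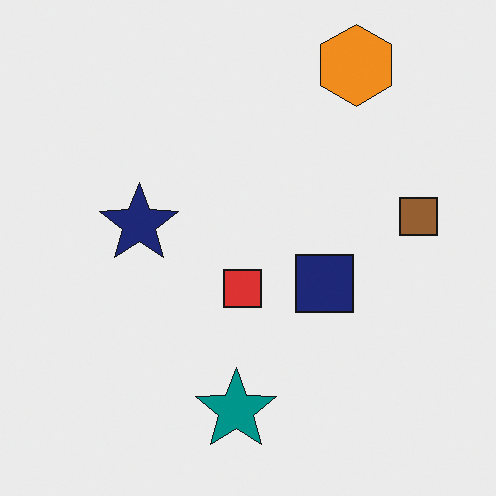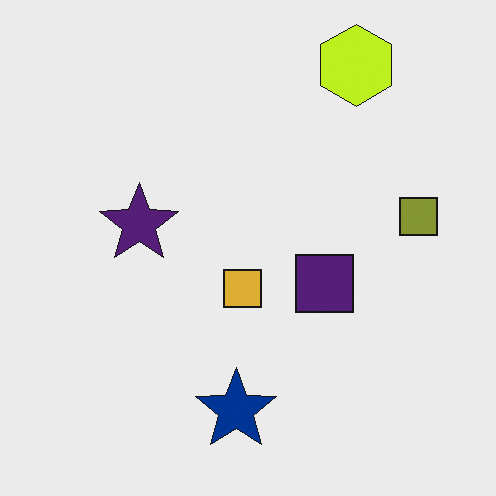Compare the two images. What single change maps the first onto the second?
The transformation is: hue-shifted slightly.

Every shape's color has rotated by the same amount around the hue wheel — a uniform hue shift.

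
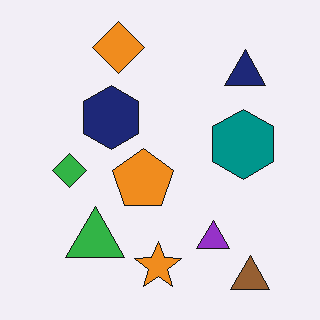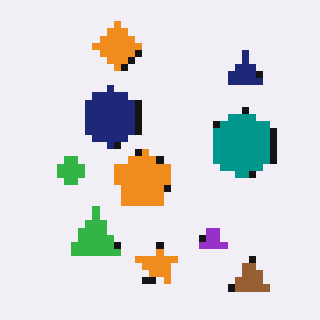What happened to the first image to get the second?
Pixelated into visible square blocks.

Shapes are reduced to large square blocks; fine edges and outlines are lost — a downscale-then-upscale (mosaic) effect.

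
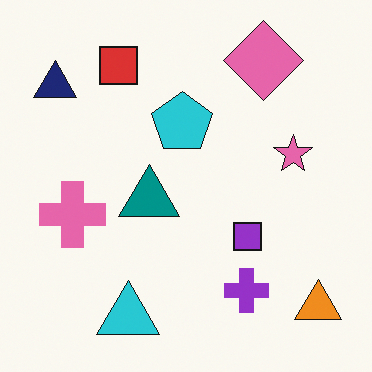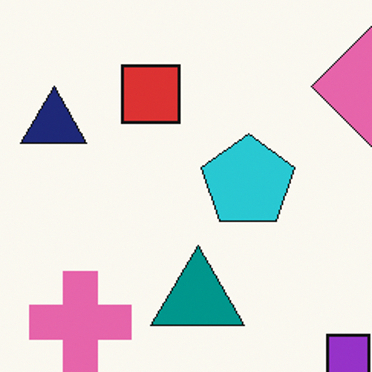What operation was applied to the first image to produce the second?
This is the original image cropped slightly and scaled back up.

The visible shapes are larger and the field of view is narrower; shapes near the original edges may be partly or wholly outside the frame — a crop-and-rescale.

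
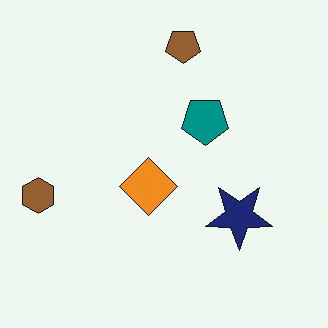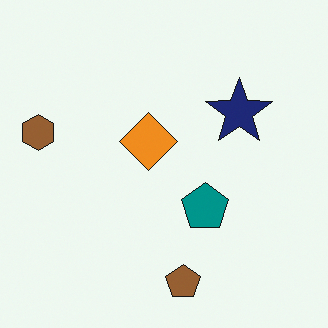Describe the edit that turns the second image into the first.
It was flipped vertically (top ↔ bottom).

The brown pentagon is in the bottom of the second image and the top of the first — shapes on opposite sides of the horizontal midline have swapped in a mirror flip.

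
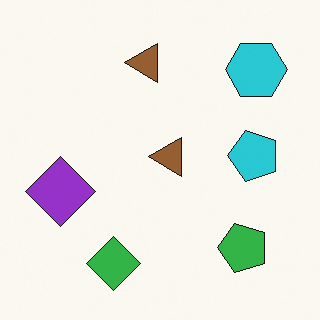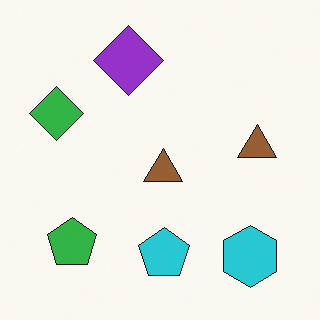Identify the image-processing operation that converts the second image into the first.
It was rotated 90° counter-clockwise.

The cyan hexagon sits in the bottom-right of the second image and the top-right of the first — consistent with a whole-image 90° counter-clockwise rotation.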